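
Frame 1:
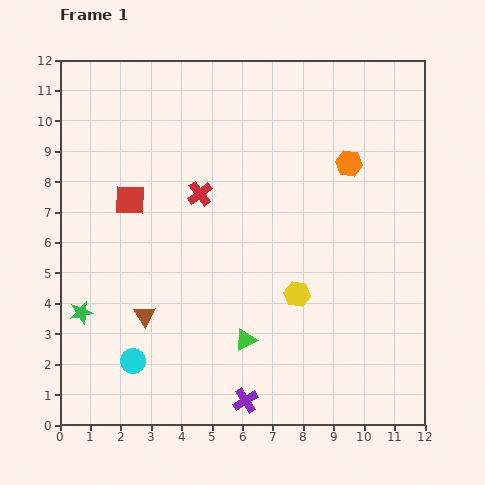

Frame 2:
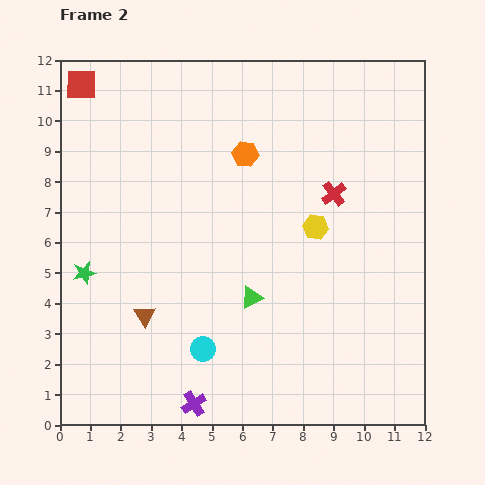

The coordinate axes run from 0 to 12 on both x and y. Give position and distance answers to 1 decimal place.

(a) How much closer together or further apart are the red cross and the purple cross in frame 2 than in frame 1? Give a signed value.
+1.3

Distance in frame 1: 7.0. Distance in frame 2: 8.3.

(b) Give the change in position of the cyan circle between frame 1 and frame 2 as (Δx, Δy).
(2.3, 0.4)

The cyan circle was at (2.4, 2.1) in frame 1 and (4.7, 2.5) in frame 2.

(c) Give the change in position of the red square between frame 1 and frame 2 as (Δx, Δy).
(-1.6, 3.8)

The red square was at (2.3, 7.4) in frame 1 and (0.7, 11.2) in frame 2.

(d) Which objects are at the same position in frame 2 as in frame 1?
the brown triangle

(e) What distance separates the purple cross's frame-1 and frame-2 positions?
1.7

The purple cross moved from (6.1, 0.8) to (4.4, 0.7), a distance of √(1.7² + 0.1²) ≈ 1.7.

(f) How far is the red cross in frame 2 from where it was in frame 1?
4.4

The red cross moved from (4.6, 7.6) to (9.0, 7.6), a distance of √(4.4² + 0.0²) ≈ 4.4.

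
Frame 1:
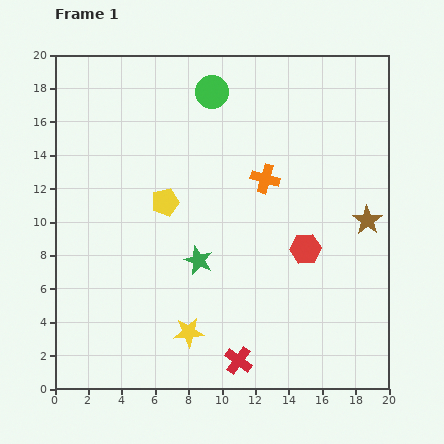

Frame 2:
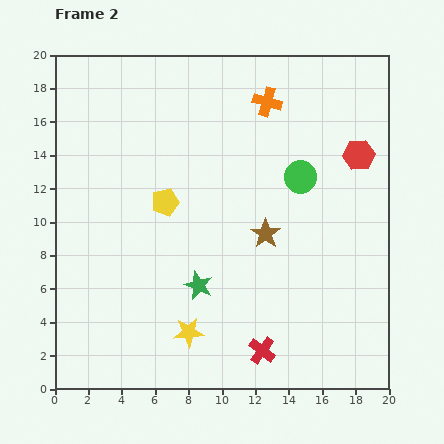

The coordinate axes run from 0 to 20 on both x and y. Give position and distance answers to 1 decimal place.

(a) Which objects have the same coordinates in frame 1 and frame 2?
the yellow pentagon, the yellow star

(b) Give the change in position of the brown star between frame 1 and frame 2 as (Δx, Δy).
(-6.1, -0.8)

The brown star was at (18.7, 10.1) in frame 1 and (12.6, 9.3) in frame 2.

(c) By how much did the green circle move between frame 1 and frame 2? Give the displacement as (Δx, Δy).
(5.3, -5.1)

The green circle was at (9.4, 17.8) in frame 1 and (14.7, 12.7) in frame 2.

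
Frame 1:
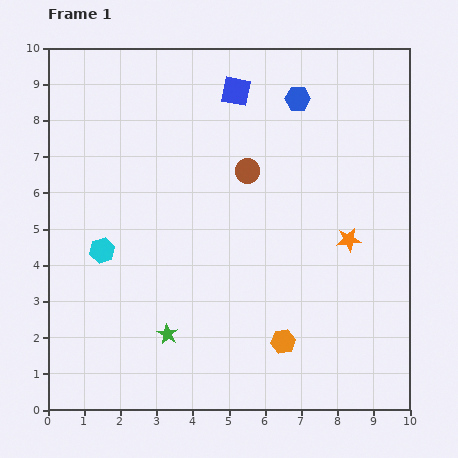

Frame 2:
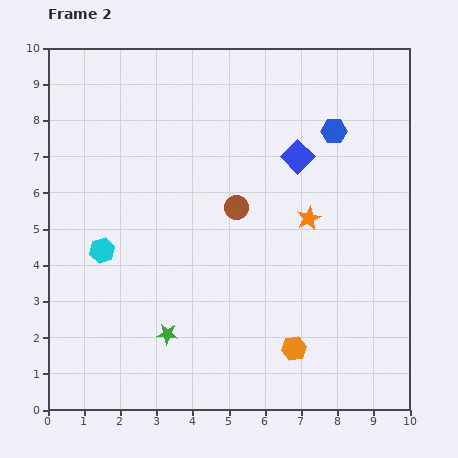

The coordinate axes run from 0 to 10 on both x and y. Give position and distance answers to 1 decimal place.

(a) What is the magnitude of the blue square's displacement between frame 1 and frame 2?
2.5

The blue square moved from (5.2, 8.8) to (6.9, 7.0), a distance of √(1.7² + 1.8²) ≈ 2.5.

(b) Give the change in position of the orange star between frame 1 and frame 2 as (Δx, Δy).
(-1.1, 0.6)

The orange star was at (8.3, 4.7) in frame 1 and (7.2, 5.3) in frame 2.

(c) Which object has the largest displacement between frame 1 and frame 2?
the blue square

(moved 2.5; next 1.3)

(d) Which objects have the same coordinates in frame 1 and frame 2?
the green star, the cyan hexagon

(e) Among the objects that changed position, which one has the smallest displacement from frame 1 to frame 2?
the orange hexagon

(moved 0.4)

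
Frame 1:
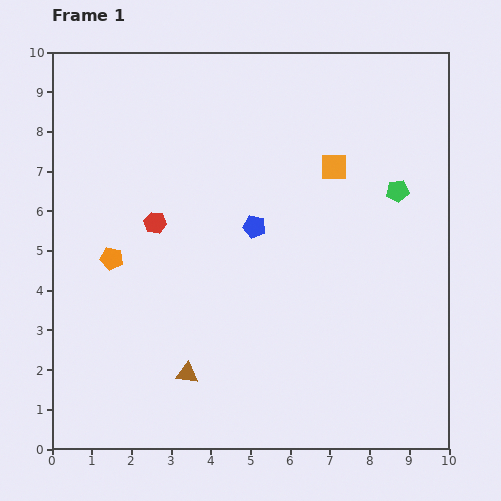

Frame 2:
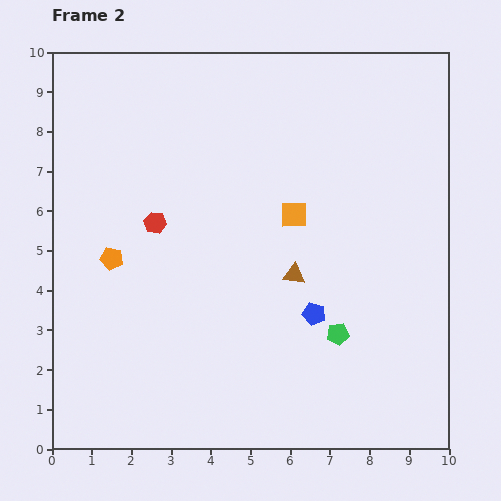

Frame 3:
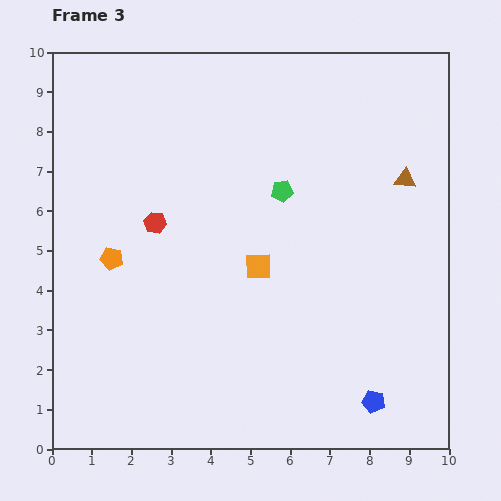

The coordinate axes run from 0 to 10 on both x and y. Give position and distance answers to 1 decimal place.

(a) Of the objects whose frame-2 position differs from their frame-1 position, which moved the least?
the orange square

(moved 1.6)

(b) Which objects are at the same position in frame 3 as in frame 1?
the red hexagon, the orange pentagon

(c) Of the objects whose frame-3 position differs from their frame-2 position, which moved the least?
the orange square

(moved 1.6)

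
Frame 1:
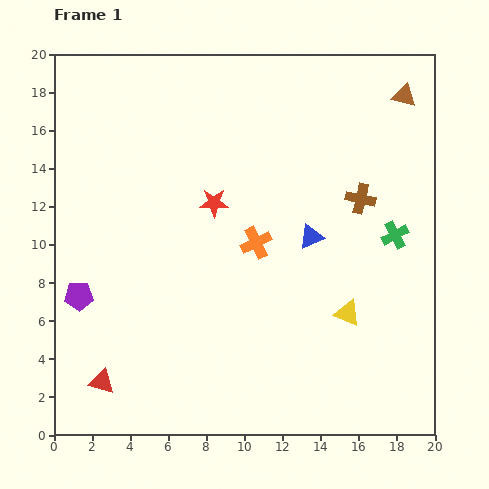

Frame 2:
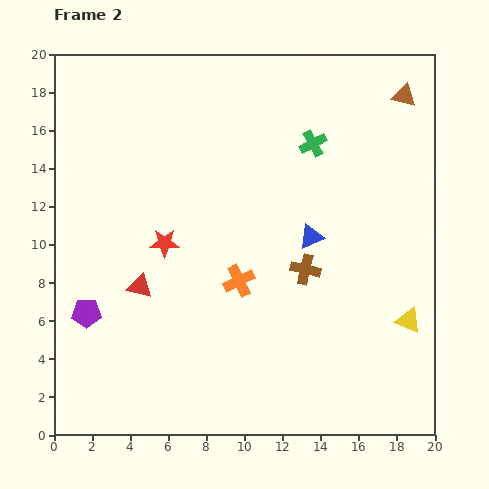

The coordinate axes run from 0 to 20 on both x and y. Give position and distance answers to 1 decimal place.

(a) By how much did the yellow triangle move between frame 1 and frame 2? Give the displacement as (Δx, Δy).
(3.2, -0.4)

The yellow triangle was at (15.4, 6.4) in frame 1 and (18.6, 6.0) in frame 2.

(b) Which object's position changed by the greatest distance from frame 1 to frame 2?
the green cross

(moved 6.4; next 5.4)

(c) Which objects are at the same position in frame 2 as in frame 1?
the blue triangle, the brown triangle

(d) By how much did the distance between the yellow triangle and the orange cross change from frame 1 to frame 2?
+3.0

Distance in frame 1: 6.1. Distance in frame 2: 9.1.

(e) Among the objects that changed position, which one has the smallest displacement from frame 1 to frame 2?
the purple pentagon

(moved 1.0)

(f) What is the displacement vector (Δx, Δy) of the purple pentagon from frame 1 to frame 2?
(0.4, -0.9)

The purple pentagon was at (1.3, 7.3) in frame 1 and (1.7, 6.4) in frame 2.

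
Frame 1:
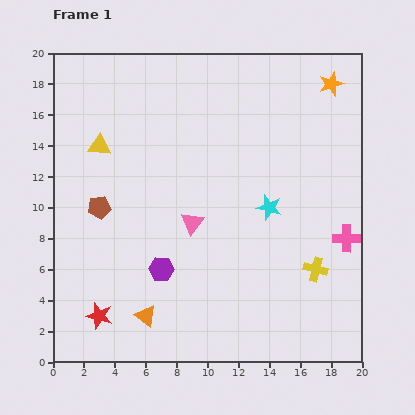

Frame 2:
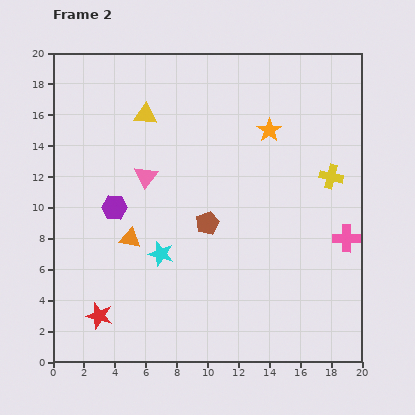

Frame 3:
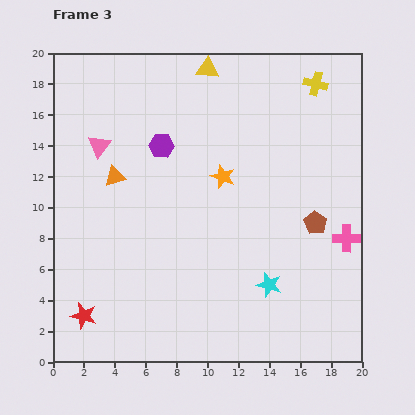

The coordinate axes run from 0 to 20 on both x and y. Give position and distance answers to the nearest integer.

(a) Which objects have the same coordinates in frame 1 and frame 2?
the pink cross, the red star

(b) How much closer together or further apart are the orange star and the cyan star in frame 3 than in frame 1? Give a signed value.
-1

Distance in frame 1: 9. Distance in frame 3: 8.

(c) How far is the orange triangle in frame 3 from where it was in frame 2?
4

The orange triangle moved from (5, 8) to (4, 12), a distance of √(1² + 4²) ≈ 4.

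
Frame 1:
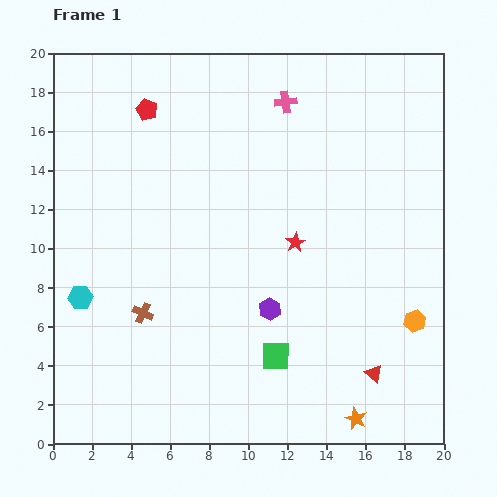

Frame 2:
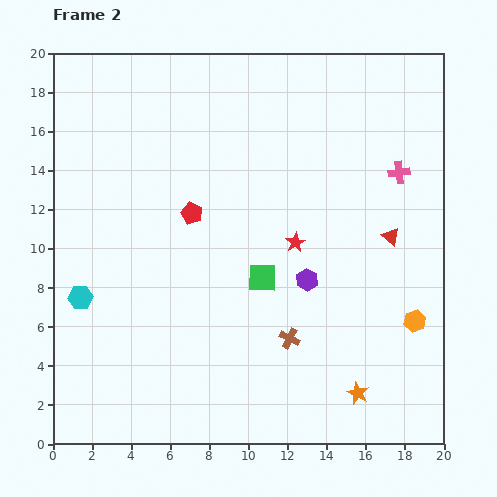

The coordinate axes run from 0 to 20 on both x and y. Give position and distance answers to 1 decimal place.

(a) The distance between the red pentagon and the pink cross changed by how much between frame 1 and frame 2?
+3.7

Distance in frame 1: 7.1. Distance in frame 2: 10.8.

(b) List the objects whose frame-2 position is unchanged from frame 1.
the orange hexagon, the cyan hexagon, the red star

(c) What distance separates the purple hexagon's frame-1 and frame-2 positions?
2.4

The purple hexagon moved from (11.1, 6.9) to (13.0, 8.4), a distance of √(1.9² + 1.5²) ≈ 2.4.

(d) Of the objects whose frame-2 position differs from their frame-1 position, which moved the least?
the orange star

(moved 1.3)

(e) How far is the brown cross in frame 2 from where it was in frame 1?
7.6

The brown cross moved from (4.6, 6.7) to (12.1, 5.4), a distance of √(7.5² + 1.3²) ≈ 7.6.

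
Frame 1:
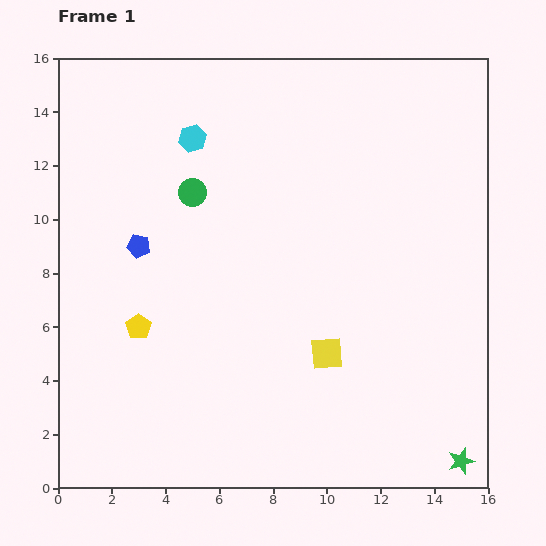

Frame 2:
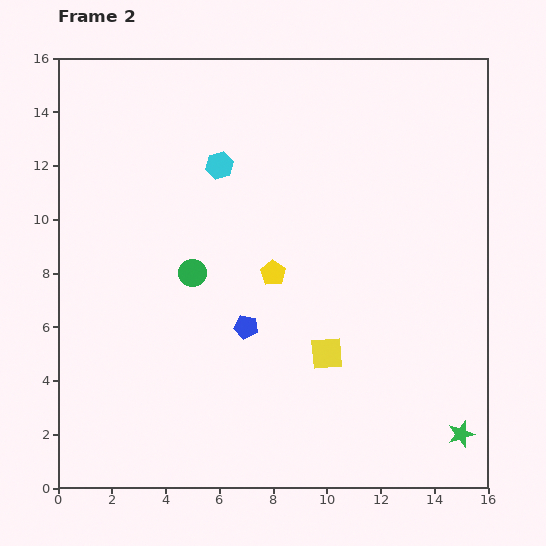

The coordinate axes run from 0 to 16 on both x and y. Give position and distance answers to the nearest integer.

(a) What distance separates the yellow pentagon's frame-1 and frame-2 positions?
5

The yellow pentagon moved from (3, 6) to (8, 8), a distance of √(5² + 2²) ≈ 5.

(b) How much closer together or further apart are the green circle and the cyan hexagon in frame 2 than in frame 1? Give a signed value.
+2

Distance in frame 1: 2. Distance in frame 2: 4.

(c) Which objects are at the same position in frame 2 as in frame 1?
the yellow square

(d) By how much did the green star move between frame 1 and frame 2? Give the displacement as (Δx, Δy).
(0, 1)

The green star was at (15, 1) in frame 1 and (15, 2) in frame 2.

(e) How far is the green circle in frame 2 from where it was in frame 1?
3

The green circle moved from (5, 11) to (5, 8), a distance of √(0² + 3²) ≈ 3.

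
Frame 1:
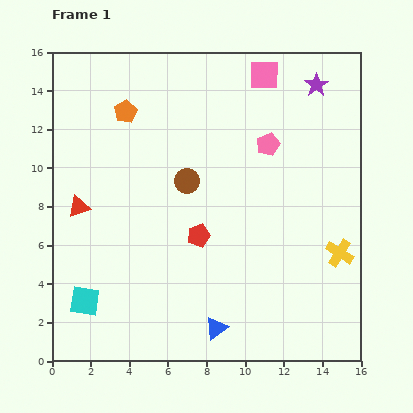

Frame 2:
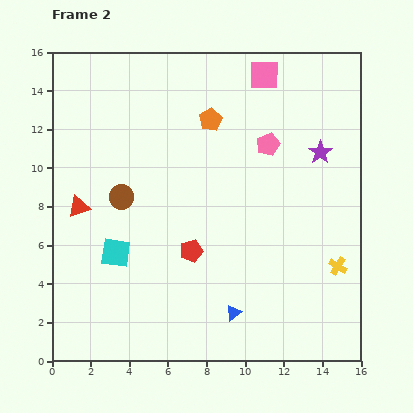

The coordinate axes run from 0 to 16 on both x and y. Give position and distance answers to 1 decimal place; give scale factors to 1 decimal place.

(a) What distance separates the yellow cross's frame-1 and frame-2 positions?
0.7

The yellow cross moved from (14.9, 5.6) to (14.8, 4.9), a distance of √(0.1² + 0.7²) ≈ 0.7.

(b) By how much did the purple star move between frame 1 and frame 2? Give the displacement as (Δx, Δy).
(0.2, -3.5)

The purple star was at (13.7, 14.3) in frame 1 and (13.9, 10.8) in frame 2.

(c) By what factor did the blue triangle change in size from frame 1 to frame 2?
0.7×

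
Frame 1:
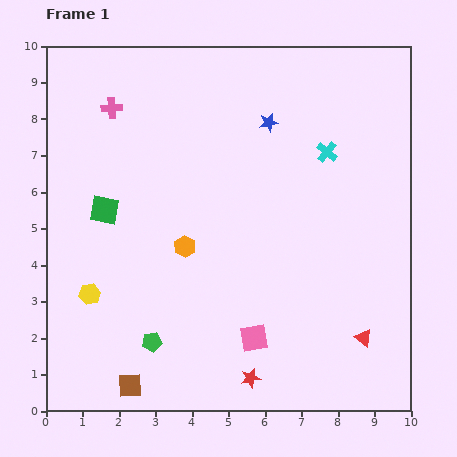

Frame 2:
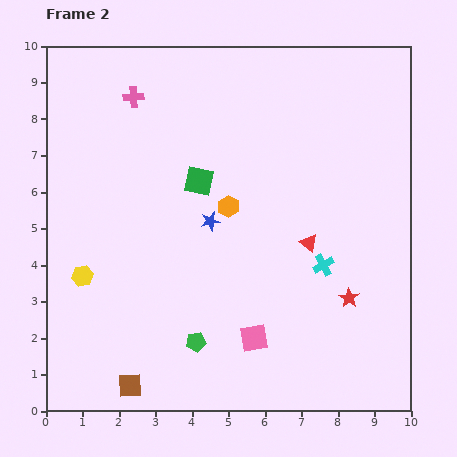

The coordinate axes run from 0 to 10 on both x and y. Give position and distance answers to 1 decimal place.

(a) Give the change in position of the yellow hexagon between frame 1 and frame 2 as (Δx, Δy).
(-0.2, 0.5)

The yellow hexagon was at (1.2, 3.2) in frame 1 and (1.0, 3.7) in frame 2.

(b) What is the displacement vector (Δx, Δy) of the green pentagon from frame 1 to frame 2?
(1.2, 0.0)

The green pentagon was at (2.9, 1.9) in frame 1 and (4.1, 1.9) in frame 2.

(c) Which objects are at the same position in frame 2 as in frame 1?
the pink square, the brown square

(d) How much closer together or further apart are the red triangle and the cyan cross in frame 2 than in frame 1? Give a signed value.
-4.5

Distance in frame 1: 5.2. Distance in frame 2: 0.7.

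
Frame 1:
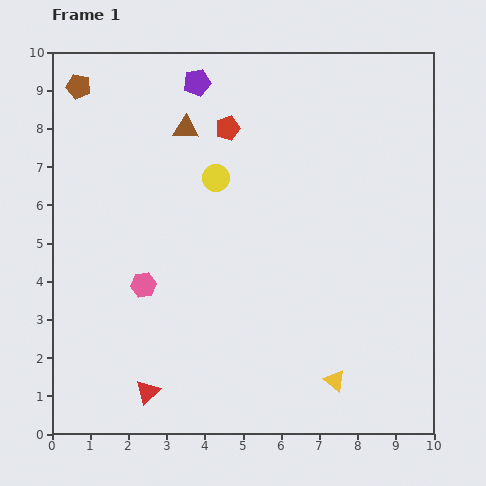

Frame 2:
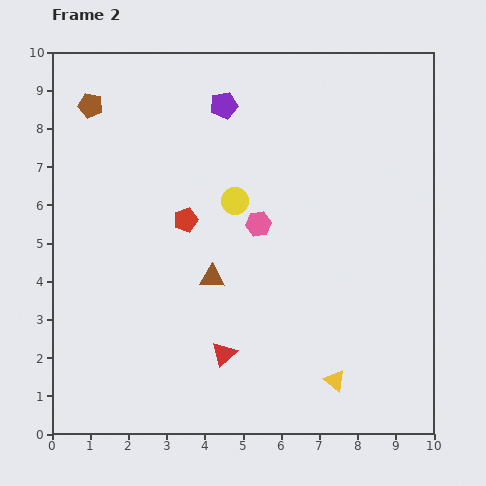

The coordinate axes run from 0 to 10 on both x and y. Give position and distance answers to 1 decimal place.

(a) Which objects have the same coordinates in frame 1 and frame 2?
the yellow triangle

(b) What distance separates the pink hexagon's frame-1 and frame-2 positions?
3.4

The pink hexagon moved from (2.4, 3.9) to (5.4, 5.5), a distance of √(3.0² + 1.6²) ≈ 3.4.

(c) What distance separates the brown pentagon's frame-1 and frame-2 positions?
0.6

The brown pentagon moved from (0.7, 9.1) to (1.0, 8.6), a distance of √(0.3² + 0.5²) ≈ 0.6.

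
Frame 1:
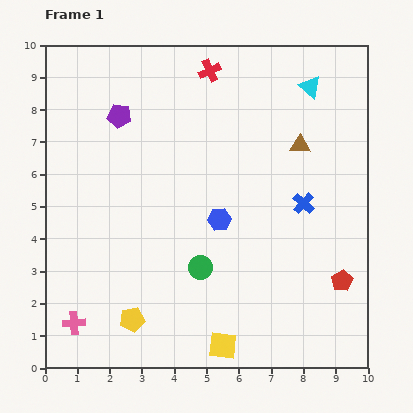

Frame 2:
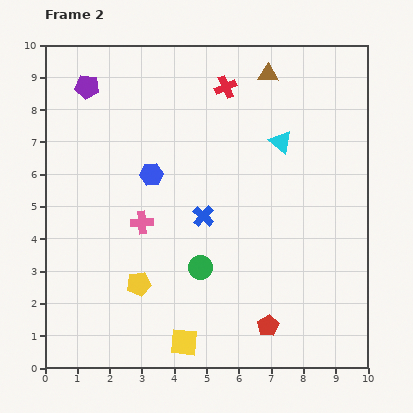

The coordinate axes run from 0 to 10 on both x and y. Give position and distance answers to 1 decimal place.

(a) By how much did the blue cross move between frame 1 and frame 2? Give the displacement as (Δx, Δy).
(-3.1, -0.4)

The blue cross was at (8.0, 5.1) in frame 1 and (4.9, 4.7) in frame 2.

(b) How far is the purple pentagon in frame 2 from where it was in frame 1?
1.3

The purple pentagon moved from (2.3, 7.8) to (1.3, 8.7), a distance of √(1.0² + 0.9²) ≈ 1.3.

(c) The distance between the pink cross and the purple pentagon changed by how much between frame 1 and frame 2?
-2.1

Distance in frame 1: 6.6. Distance in frame 2: 4.5.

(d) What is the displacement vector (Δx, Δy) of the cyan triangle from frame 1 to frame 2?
(-0.9, -1.7)

The cyan triangle was at (8.2, 8.7) in frame 1 and (7.3, 7.0) in frame 2.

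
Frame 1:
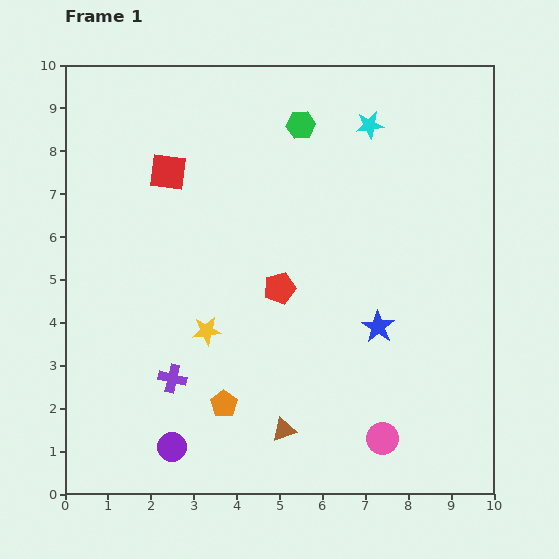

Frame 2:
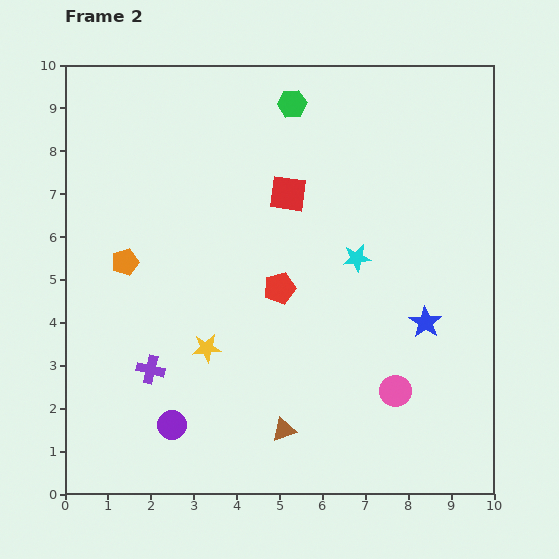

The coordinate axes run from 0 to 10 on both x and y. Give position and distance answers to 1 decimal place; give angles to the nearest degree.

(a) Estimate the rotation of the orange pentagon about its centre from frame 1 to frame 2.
20° clockwise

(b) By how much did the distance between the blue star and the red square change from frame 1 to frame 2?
-1.7

Distance in frame 1: 6.1. Distance in frame 2: 4.4.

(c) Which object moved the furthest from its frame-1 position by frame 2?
the orange pentagon

(moved 4.0; next 3.1)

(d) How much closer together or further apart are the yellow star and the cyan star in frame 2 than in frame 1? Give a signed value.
-2.0

Distance in frame 1: 6.1. Distance in frame 2: 4.1.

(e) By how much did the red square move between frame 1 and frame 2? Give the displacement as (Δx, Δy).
(2.8, -0.5)

The red square was at (2.4, 7.5) in frame 1 and (5.2, 7.0) in frame 2.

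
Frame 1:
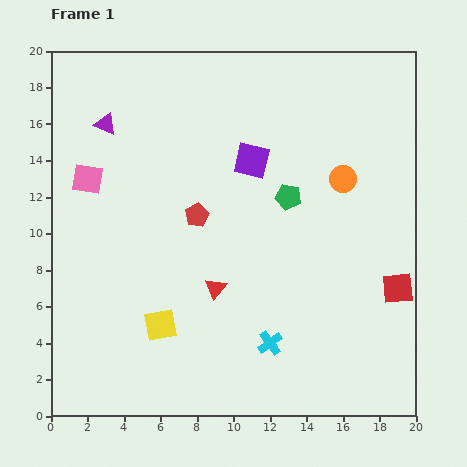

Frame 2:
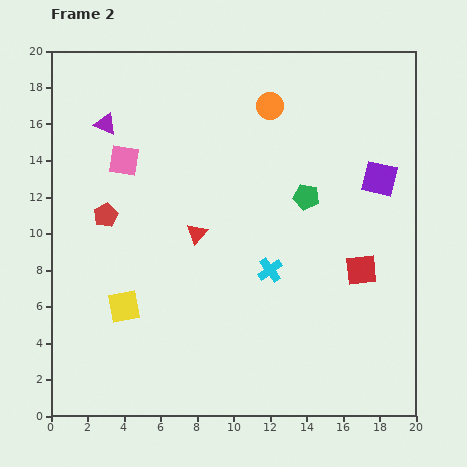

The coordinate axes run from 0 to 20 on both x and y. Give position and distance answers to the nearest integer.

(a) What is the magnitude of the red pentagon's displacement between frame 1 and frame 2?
5

The red pentagon moved from (8, 11) to (3, 11), a distance of √(5² + 0²) ≈ 5.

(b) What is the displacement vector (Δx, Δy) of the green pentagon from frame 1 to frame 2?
(1, 0)

The green pentagon was at (13, 12) in frame 1 and (14, 12) in frame 2.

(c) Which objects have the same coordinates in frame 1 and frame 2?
the purple triangle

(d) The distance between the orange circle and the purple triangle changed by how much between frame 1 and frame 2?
-4

Distance in frame 1: 13. Distance in frame 2: 9.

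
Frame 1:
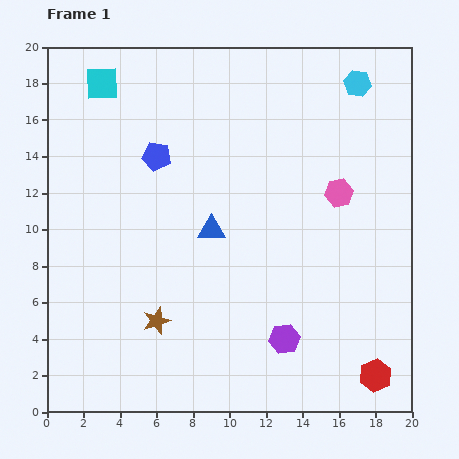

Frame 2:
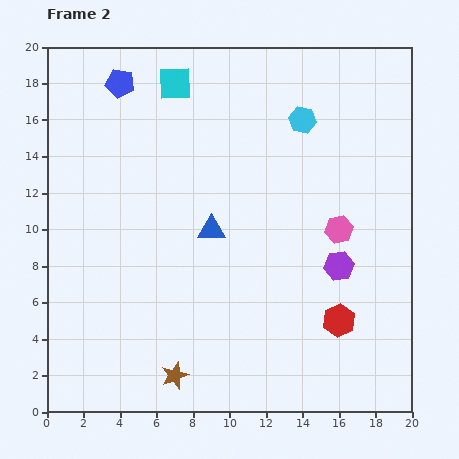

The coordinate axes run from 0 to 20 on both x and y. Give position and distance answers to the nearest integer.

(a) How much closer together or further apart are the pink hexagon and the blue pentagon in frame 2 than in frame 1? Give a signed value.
+4

Distance in frame 1: 10. Distance in frame 2: 14.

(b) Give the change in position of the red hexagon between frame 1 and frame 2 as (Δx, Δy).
(-2, 3)

The red hexagon was at (18, 2) in frame 1 and (16, 5) in frame 2.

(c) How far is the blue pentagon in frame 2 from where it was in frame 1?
4

The blue pentagon moved from (6, 14) to (4, 18), a distance of √(2² + 4²) ≈ 4.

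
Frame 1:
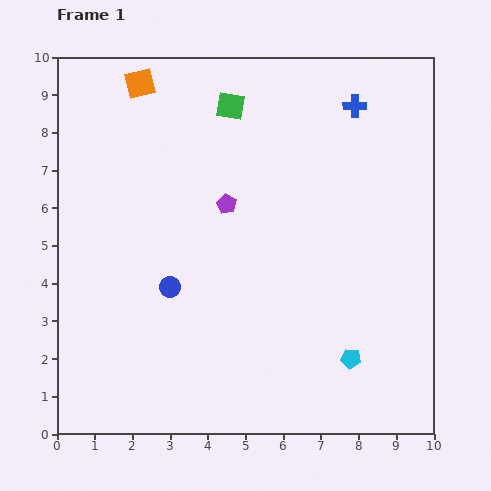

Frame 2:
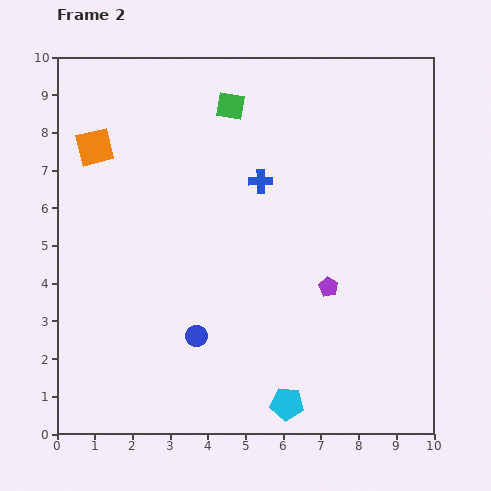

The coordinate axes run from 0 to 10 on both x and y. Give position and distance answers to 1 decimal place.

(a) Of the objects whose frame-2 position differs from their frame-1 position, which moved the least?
the blue circle

(moved 1.5)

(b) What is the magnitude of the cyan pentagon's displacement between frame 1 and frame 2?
2.1

The cyan pentagon moved from (7.8, 2.0) to (6.1, 0.8), a distance of √(1.7² + 1.2²) ≈ 2.1.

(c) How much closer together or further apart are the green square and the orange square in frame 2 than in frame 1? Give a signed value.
+1.3

Distance in frame 1: 2.5. Distance in frame 2: 3.8.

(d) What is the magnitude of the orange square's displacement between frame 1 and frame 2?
2.1

The orange square moved from (2.2, 9.3) to (1.0, 7.6), a distance of √(1.2² + 1.7²) ≈ 2.1.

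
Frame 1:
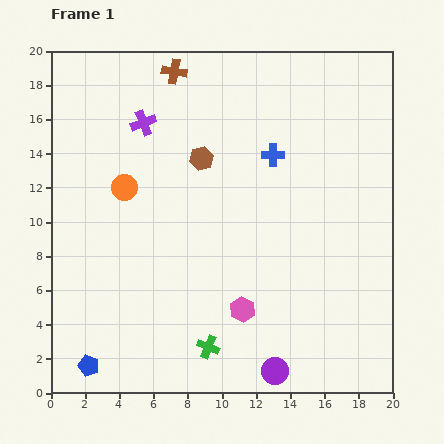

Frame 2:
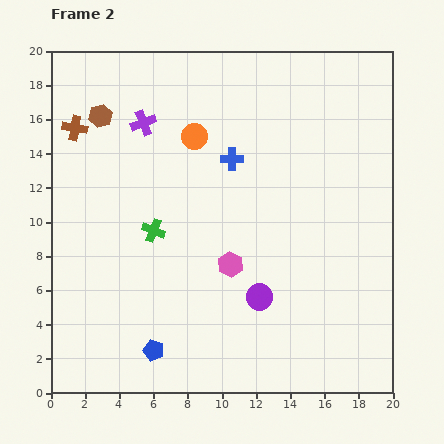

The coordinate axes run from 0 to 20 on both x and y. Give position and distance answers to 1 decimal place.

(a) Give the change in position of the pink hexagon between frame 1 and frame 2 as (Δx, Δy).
(-0.7, 2.6)

The pink hexagon was at (11.2, 4.9) in frame 1 and (10.5, 7.5) in frame 2.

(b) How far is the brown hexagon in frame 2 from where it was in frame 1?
6.4

The brown hexagon moved from (8.8, 13.7) to (2.9, 16.2), a distance of √(5.9² + 2.5²) ≈ 6.4.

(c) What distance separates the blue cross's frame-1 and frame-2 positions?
2.4

The blue cross moved from (13.0, 13.9) to (10.6, 13.7), a distance of √(2.4² + 0.2²) ≈ 2.4.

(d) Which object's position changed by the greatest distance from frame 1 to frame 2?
the green cross

(moved 7.5; next 6.7)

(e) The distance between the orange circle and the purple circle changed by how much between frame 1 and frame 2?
-3.8

Distance in frame 1: 13.9. Distance in frame 2: 10.1.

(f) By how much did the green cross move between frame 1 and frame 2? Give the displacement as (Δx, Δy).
(-3.2, 6.8)

The green cross was at (9.2, 2.7) in frame 1 and (6.0, 9.5) in frame 2.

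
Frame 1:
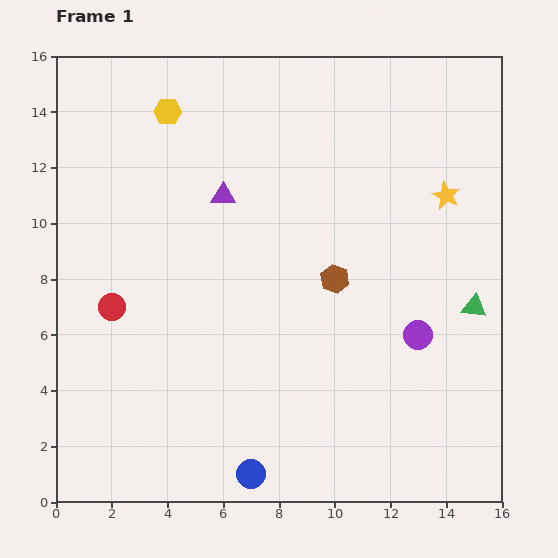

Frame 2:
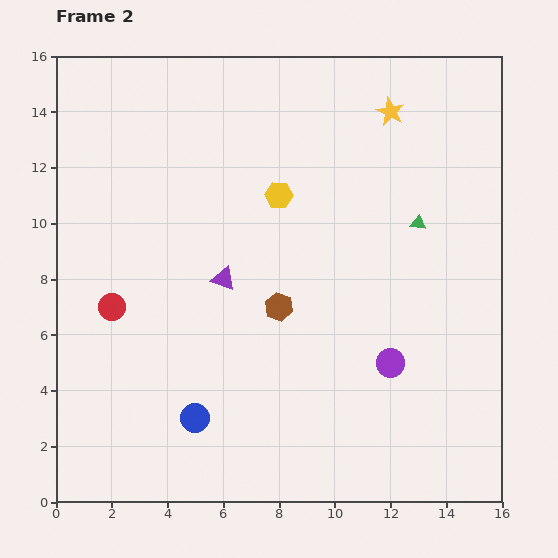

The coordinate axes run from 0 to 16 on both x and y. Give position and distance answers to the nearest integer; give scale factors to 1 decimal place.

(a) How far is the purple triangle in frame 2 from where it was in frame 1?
3

The purple triangle moved from (6, 11) to (6, 8), a distance of √(0² + 3²) ≈ 3.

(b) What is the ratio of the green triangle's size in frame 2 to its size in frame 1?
0.6×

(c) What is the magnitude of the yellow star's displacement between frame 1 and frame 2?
4

The yellow star moved from (14, 11) to (12, 14), a distance of √(2² + 3²) ≈ 4.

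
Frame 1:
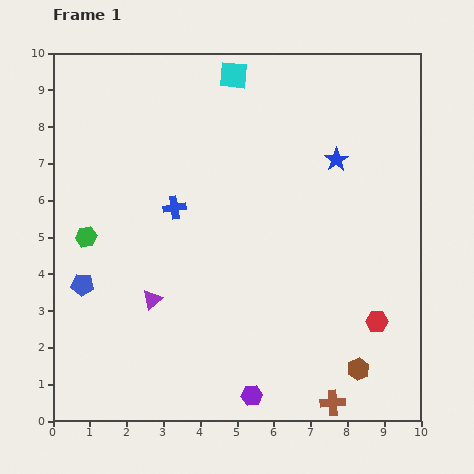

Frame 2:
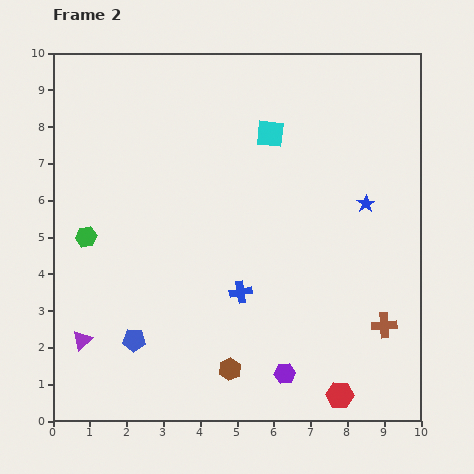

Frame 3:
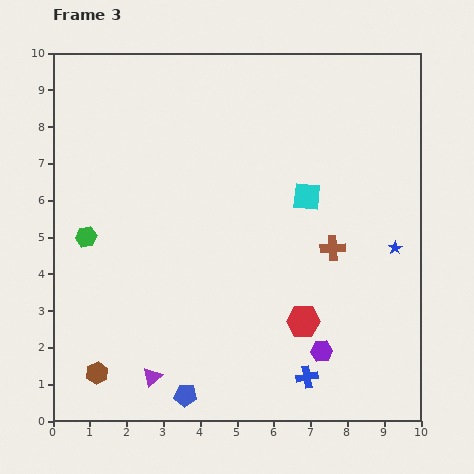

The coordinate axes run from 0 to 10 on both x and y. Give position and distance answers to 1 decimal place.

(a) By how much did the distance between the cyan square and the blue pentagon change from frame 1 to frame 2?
-0.3

Distance in frame 1: 7.0. Distance in frame 2: 6.7.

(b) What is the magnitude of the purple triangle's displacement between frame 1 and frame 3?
2.1

The purple triangle moved from (2.7, 3.3) to (2.7, 1.2), a distance of √(0.0² + 2.1²) ≈ 2.1.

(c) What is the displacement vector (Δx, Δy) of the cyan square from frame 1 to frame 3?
(2.0, -3.3)

The cyan square was at (4.9, 9.4) in frame 1 and (6.9, 6.1) in frame 3.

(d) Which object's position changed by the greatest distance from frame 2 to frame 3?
the brown hexagon

(moved 3.6; next 2.9)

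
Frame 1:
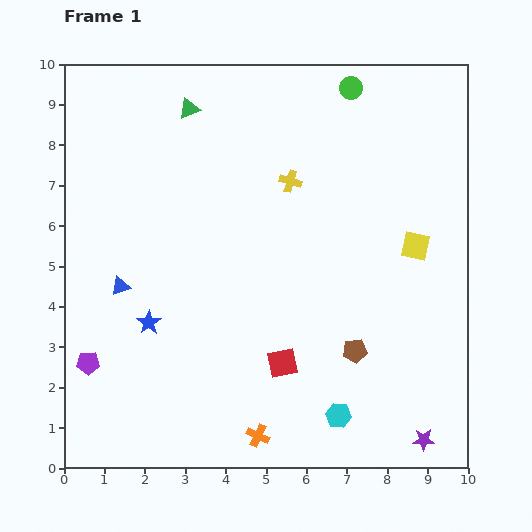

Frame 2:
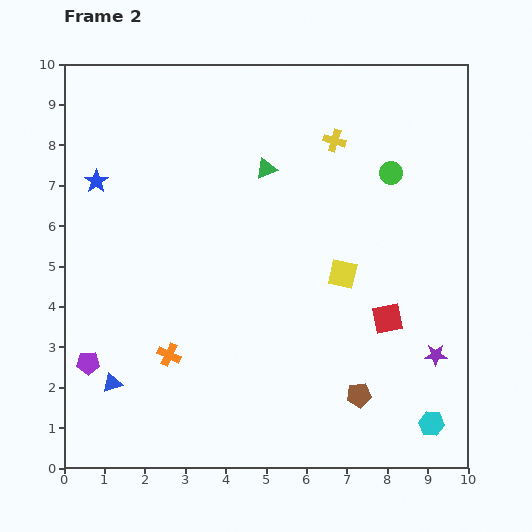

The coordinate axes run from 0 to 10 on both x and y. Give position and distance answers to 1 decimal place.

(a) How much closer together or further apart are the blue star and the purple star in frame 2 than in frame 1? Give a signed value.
+2.0

Distance in frame 1: 7.4. Distance in frame 2: 9.4.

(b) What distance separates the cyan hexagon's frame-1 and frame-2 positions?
2.3

The cyan hexagon moved from (6.8, 1.3) to (9.1, 1.1), a distance of √(2.3² + 0.2²) ≈ 2.3.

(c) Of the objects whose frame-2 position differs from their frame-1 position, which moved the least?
the brown pentagon

(moved 1.1)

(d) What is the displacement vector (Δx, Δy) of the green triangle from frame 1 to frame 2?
(1.9, -1.5)

The green triangle was at (3.1, 8.9) in frame 1 and (5.0, 7.4) in frame 2.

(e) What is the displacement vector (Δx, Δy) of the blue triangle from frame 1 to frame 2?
(-0.2, -2.4)

The blue triangle was at (1.4, 4.5) in frame 1 and (1.2, 2.1) in frame 2.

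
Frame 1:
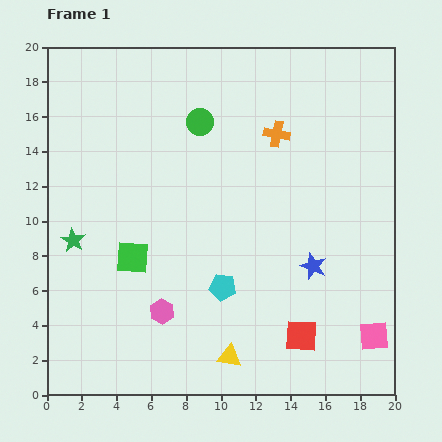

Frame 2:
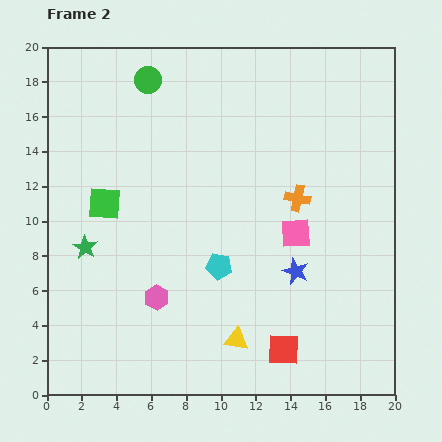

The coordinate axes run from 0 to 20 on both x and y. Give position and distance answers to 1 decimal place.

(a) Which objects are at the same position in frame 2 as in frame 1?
none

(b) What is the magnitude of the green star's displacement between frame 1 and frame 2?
0.8

The green star moved from (1.5, 8.9) to (2.2, 8.5), a distance of √(0.7² + 0.4²) ≈ 0.8.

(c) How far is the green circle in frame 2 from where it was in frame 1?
3.8

The green circle moved from (8.8, 15.7) to (5.8, 18.1), a distance of √(3.0² + 2.4²) ≈ 3.8.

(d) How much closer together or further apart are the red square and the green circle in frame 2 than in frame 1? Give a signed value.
+3.8

Distance in frame 1: 13.6. Distance in frame 2: 17.4.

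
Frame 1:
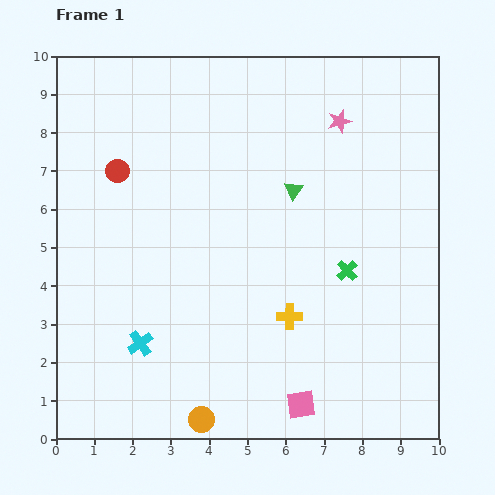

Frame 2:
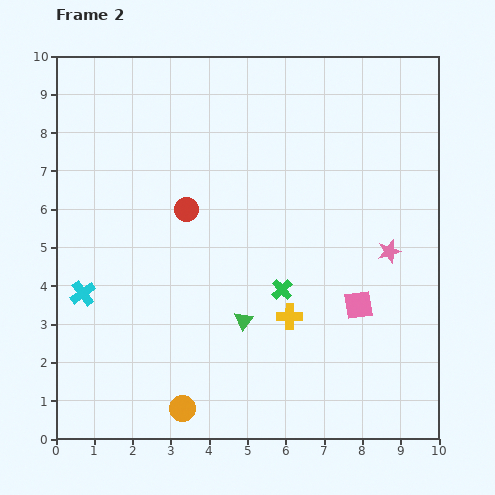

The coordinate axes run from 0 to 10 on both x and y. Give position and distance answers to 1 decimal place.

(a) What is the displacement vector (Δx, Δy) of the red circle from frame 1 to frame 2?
(1.8, -1.0)

The red circle was at (1.6, 7.0) in frame 1 and (3.4, 6.0) in frame 2.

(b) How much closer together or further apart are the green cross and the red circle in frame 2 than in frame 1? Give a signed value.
-3.2

Distance in frame 1: 6.5. Distance in frame 2: 3.3.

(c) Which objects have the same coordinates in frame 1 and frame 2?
the yellow cross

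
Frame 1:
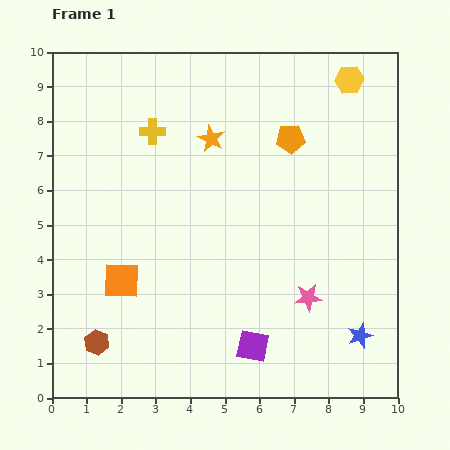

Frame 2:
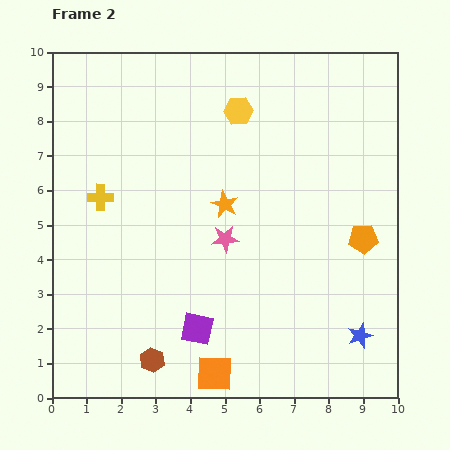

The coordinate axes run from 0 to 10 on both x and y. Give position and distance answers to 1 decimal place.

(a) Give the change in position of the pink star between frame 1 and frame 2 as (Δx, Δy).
(-2.4, 1.7)

The pink star was at (7.4, 2.9) in frame 1 and (5.0, 4.6) in frame 2.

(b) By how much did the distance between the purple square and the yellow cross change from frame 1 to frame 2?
-2.1

Distance in frame 1: 6.8. Distance in frame 2: 4.7.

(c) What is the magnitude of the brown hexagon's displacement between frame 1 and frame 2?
1.7

The brown hexagon moved from (1.3, 1.6) to (2.9, 1.1), a distance of √(1.6² + 0.5²) ≈ 1.7.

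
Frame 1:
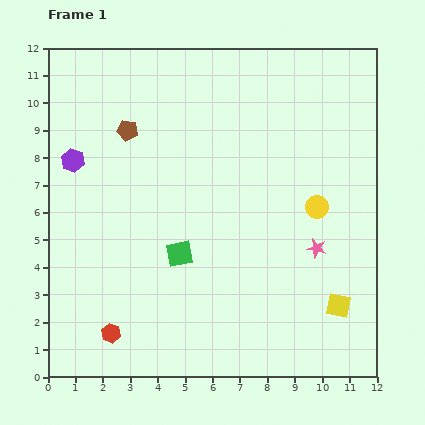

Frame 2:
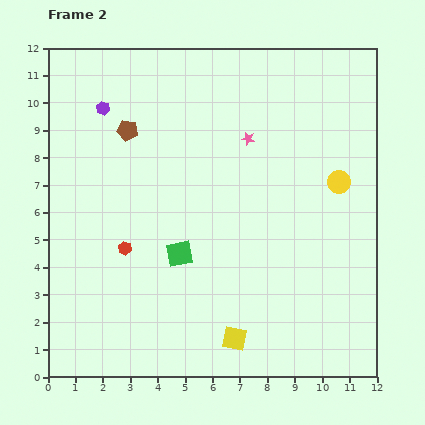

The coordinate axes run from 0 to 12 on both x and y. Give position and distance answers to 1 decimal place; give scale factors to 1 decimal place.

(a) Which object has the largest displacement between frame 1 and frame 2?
the pink star

(moved 4.7; next 4.0)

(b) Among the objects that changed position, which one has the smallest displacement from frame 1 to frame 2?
the yellow circle

(moved 1.2)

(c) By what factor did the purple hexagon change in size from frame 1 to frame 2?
0.6×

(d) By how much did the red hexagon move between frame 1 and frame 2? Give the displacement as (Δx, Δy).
(0.5, 3.1)

The red hexagon was at (2.3, 1.6) in frame 1 and (2.8, 4.7) in frame 2.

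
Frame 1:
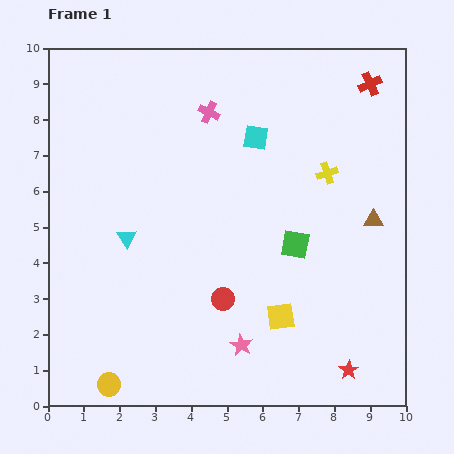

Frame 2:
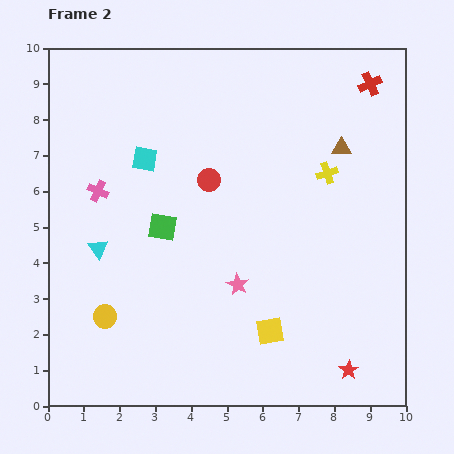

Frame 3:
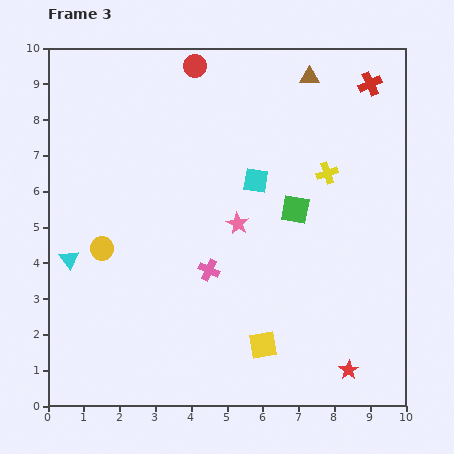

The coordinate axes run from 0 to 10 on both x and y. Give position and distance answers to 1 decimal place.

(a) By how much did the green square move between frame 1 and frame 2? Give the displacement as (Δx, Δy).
(-3.7, 0.5)

The green square was at (6.9, 4.5) in frame 1 and (3.2, 5.0) in frame 2.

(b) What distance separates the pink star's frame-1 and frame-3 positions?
3.4

The pink star moved from (5.4, 1.7) to (5.3, 5.1), a distance of √(0.1² + 3.4²) ≈ 3.4.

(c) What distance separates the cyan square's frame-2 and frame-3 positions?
3.2

The cyan square moved from (2.7, 6.9) to (5.8, 6.3), a distance of √(3.1² + 0.6²) ≈ 3.2.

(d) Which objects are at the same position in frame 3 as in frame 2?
the yellow cross, the red cross, the red star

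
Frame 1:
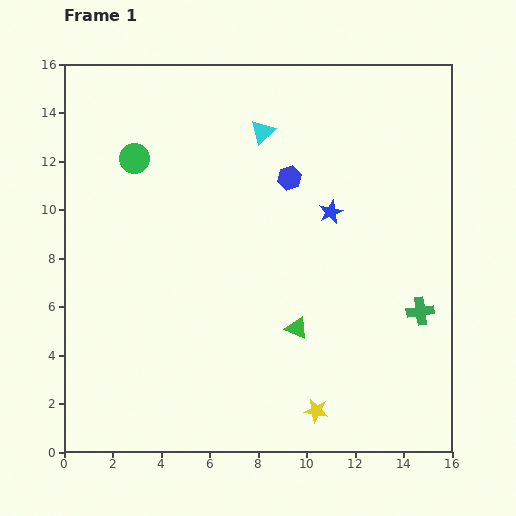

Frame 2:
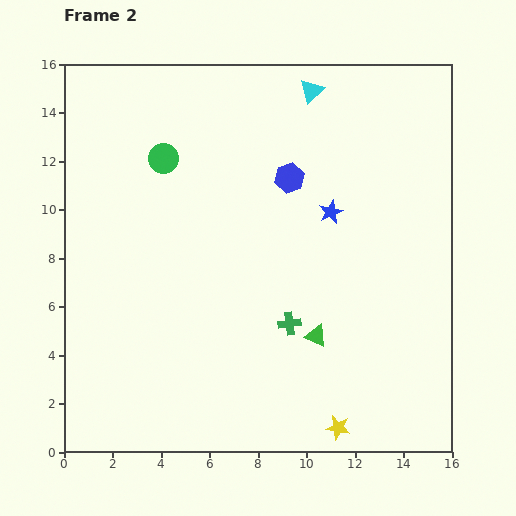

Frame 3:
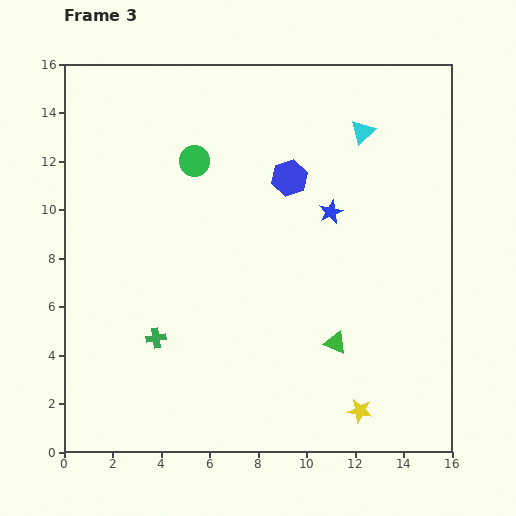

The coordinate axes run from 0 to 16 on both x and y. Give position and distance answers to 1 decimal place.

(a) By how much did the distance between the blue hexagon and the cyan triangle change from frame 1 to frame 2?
+1.5

Distance in frame 1: 2.2. Distance in frame 2: 3.7.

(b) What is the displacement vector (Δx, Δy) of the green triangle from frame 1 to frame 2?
(0.8, -0.3)

The green triangle was at (9.6, 5.1) in frame 1 and (10.4, 4.8) in frame 2.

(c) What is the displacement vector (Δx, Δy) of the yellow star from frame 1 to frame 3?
(1.8, 0.0)

The yellow star was at (10.4, 1.7) in frame 1 and (12.2, 1.7) in frame 3.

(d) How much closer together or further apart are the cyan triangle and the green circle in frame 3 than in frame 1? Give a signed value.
+1.6

Distance in frame 1: 5.4. Distance in frame 3: 7.0.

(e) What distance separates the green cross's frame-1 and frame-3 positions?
11.0

The green cross moved from (14.7, 5.8) to (3.8, 4.7), a distance of √(10.9² + 1.1²) ≈ 11.0.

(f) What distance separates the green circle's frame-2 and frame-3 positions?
1.3

The green circle moved from (4.1, 12.1) to (5.4, 12.0), a distance of √(1.3² + 0.1²) ≈ 1.3.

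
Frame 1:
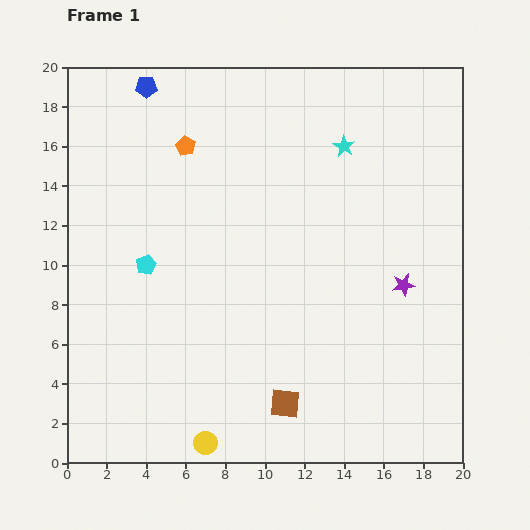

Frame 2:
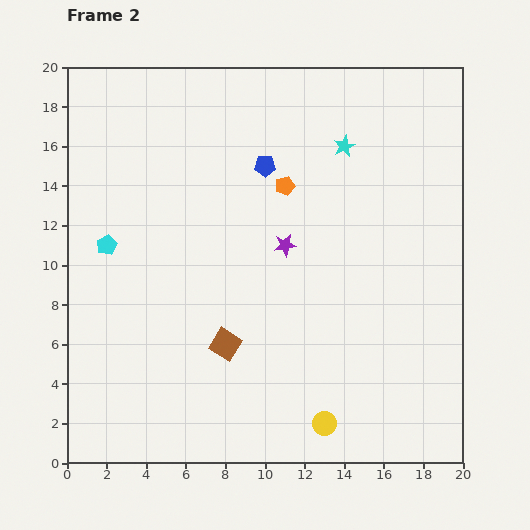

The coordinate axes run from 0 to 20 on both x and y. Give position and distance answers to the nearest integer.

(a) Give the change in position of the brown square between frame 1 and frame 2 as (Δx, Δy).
(-3, 3)

The brown square was at (11, 3) in frame 1 and (8, 6) in frame 2.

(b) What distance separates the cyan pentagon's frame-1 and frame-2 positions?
2

The cyan pentagon moved from (4, 10) to (2, 11), a distance of √(2² + 1²) ≈ 2.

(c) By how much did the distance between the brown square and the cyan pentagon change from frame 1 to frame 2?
-2

Distance in frame 1: 10. Distance in frame 2: 8.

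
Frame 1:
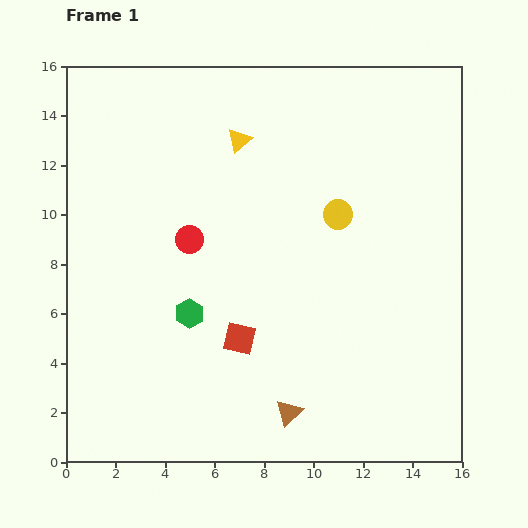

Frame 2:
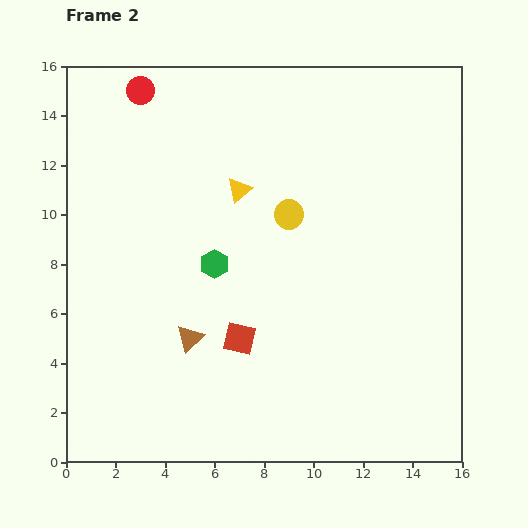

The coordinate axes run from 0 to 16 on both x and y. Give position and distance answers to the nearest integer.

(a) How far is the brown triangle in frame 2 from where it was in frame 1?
5

The brown triangle moved from (9, 2) to (5, 5), a distance of √(4² + 3²) ≈ 5.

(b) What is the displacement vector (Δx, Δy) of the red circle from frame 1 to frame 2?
(-2, 6)

The red circle was at (5, 9) in frame 1 and (3, 15) in frame 2.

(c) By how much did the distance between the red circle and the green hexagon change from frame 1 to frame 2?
+5

Distance in frame 1: 3. Distance in frame 2: 8.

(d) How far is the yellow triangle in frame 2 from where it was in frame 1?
2

The yellow triangle moved from (7, 13) to (7, 11), a distance of √(0² + 2²) ≈ 2.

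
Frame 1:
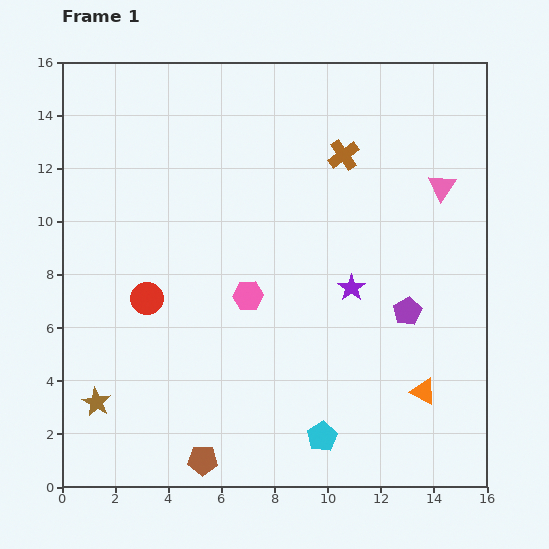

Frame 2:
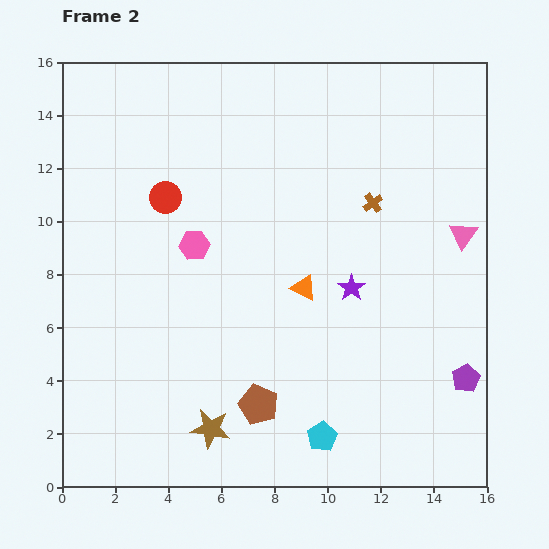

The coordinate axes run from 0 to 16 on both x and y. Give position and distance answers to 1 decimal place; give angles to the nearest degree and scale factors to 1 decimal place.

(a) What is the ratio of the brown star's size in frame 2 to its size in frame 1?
1.4×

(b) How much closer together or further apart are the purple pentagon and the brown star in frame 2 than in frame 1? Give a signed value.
-2.4

Distance in frame 1: 12.2. Distance in frame 2: 9.8.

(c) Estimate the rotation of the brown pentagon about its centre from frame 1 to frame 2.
20° clockwise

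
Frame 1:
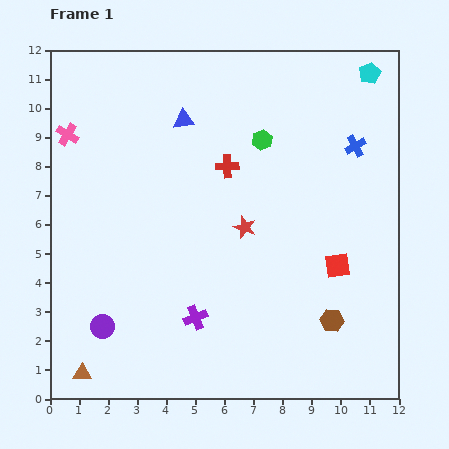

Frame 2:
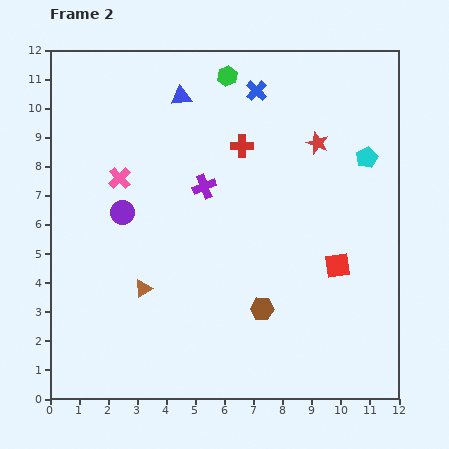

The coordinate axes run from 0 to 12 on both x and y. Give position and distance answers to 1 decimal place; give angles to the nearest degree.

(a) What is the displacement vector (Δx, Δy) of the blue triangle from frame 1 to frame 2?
(-0.1, 0.8)

The blue triangle was at (4.6, 9.6) in frame 1 and (4.5, 10.4) in frame 2.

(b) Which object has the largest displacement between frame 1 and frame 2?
the purple cross

(moved 4.5; next 4.0)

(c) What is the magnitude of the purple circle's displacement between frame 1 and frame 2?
4.0

The purple circle moved from (1.8, 2.5) to (2.5, 6.4), a distance of √(0.7² + 3.9²) ≈ 4.0.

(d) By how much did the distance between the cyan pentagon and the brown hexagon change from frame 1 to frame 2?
-2.3

Distance in frame 1: 8.6. Distance in frame 2: 6.3.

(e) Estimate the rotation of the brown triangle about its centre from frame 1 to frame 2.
33° counter-clockwise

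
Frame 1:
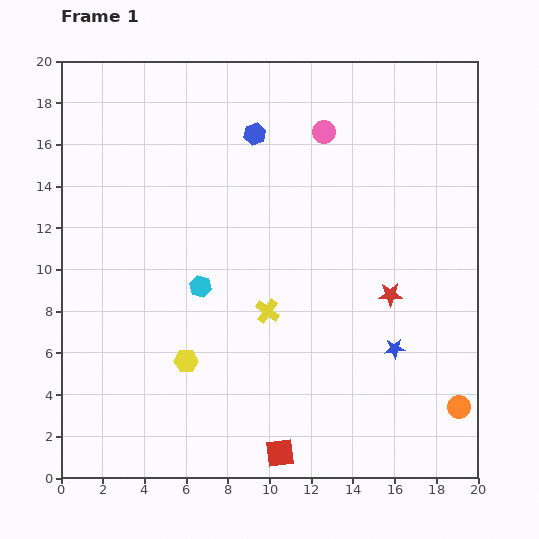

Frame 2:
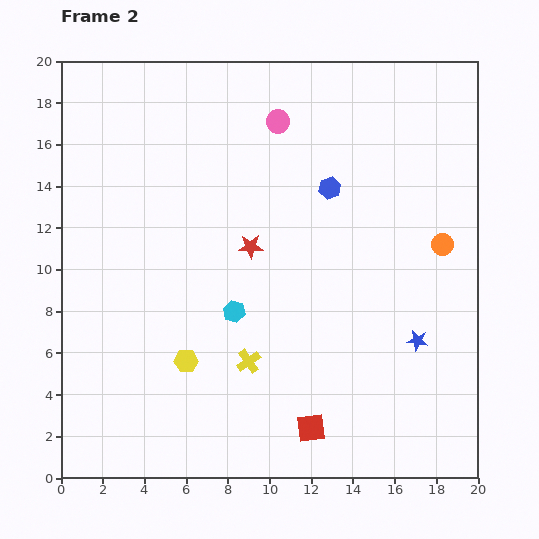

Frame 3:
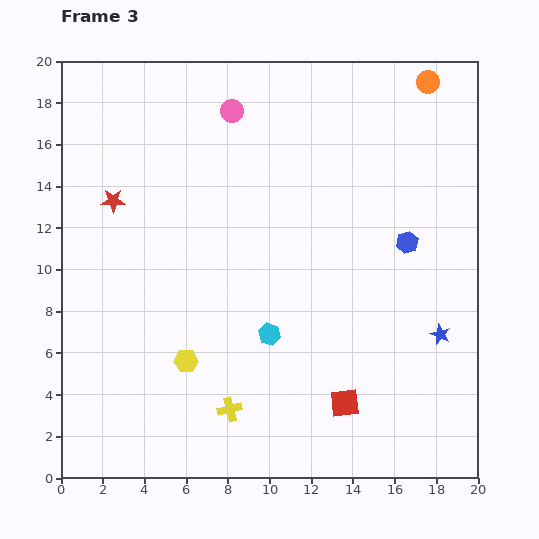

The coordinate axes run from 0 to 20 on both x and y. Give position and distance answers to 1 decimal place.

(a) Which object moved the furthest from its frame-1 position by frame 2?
the orange circle

(moved 7.8; next 7.1)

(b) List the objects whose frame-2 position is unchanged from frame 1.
the yellow hexagon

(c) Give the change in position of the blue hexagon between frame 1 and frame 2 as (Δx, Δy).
(3.6, -2.6)

The blue hexagon was at (9.3, 16.5) in frame 1 and (12.9, 13.9) in frame 2.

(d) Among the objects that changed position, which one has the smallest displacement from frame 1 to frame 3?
the blue star

(moved 2.3)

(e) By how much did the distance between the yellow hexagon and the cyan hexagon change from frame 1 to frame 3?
+0.5

Distance in frame 1: 3.7. Distance in frame 3: 4.2.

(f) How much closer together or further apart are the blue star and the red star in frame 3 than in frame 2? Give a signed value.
+7.8

Distance in frame 2: 9.2. Distance in frame 3: 17.0.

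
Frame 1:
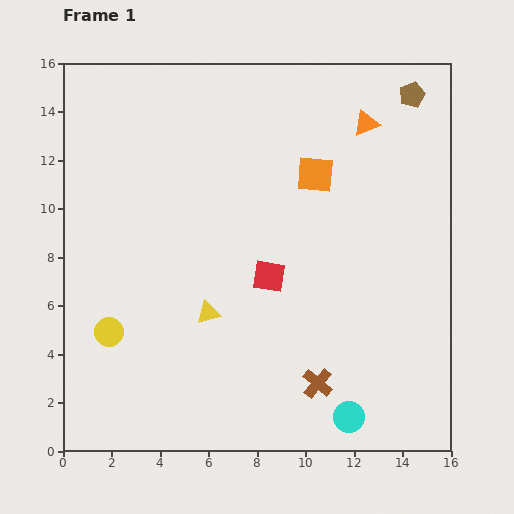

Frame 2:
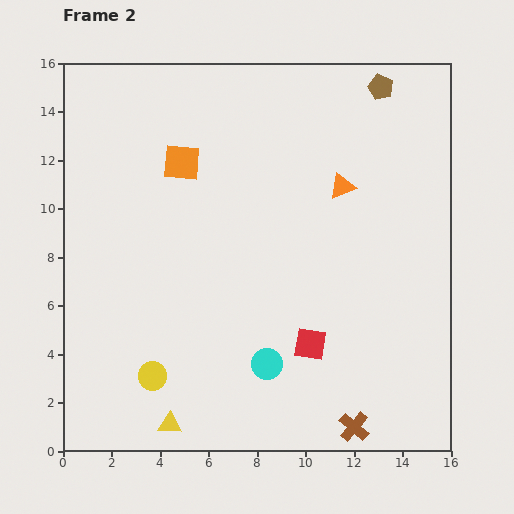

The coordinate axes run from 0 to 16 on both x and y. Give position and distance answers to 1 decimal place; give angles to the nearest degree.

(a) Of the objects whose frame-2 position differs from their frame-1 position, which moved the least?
the brown pentagon

(moved 1.3)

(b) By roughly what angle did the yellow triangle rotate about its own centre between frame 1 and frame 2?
19° clockwise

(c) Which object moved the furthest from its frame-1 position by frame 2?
the orange square

(moved 5.5; next 4.9)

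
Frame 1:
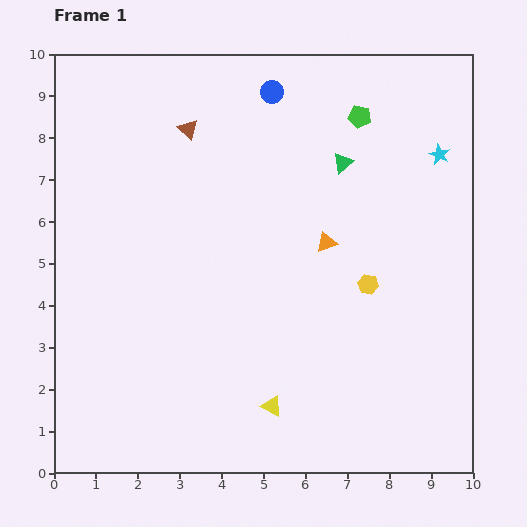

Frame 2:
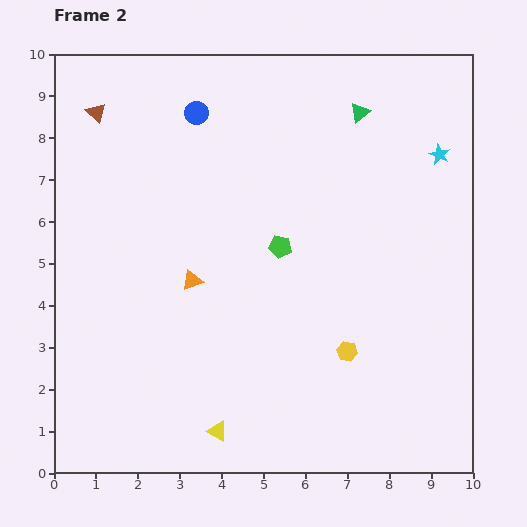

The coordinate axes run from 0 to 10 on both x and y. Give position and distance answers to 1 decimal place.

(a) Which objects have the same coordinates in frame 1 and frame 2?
the cyan star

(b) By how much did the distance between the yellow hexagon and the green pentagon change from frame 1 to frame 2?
-1.0

Distance in frame 1: 4.0. Distance in frame 2: 3.0.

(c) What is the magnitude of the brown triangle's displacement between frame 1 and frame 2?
2.2

The brown triangle moved from (3.2, 8.2) to (1.0, 8.6), a distance of √(2.2² + 0.4²) ≈ 2.2.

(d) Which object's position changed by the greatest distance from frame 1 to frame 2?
the green pentagon

(moved 3.6; next 3.3)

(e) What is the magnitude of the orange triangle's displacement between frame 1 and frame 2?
3.3

The orange triangle moved from (6.5, 5.5) to (3.3, 4.6), a distance of √(3.2² + 0.9²) ≈ 3.3.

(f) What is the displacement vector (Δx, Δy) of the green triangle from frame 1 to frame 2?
(0.4, 1.2)

The green triangle was at (6.9, 7.4) in frame 1 and (7.3, 8.6) in frame 2.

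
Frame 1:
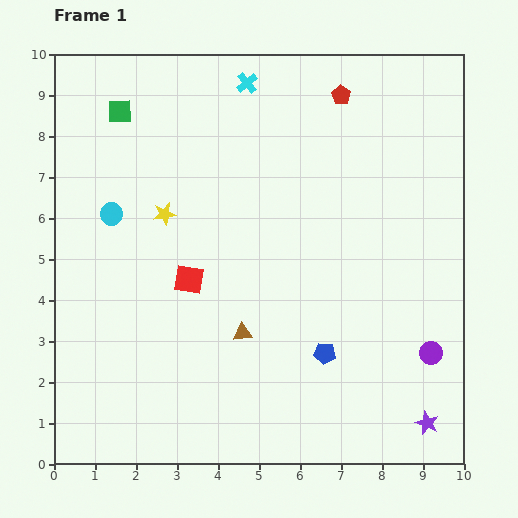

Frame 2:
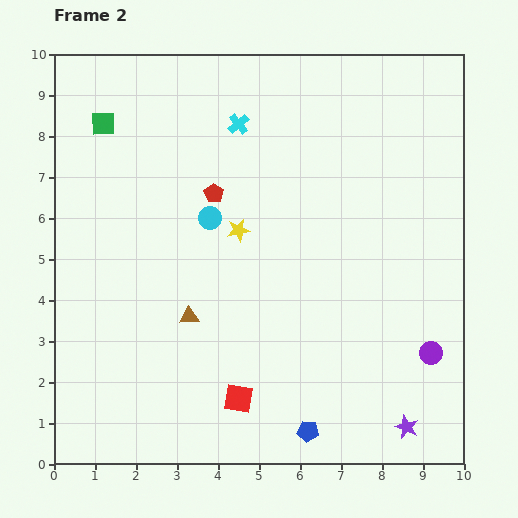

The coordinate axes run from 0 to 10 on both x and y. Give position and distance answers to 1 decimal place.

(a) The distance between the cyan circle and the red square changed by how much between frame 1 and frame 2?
+2.0

Distance in frame 1: 2.5. Distance in frame 2: 4.5.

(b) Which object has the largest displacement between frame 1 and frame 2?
the red pentagon

(moved 3.9; next 3.1)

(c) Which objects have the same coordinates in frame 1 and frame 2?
the purple circle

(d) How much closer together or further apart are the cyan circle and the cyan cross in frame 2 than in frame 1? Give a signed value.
-2.2

Distance in frame 1: 4.6. Distance in frame 2: 2.4.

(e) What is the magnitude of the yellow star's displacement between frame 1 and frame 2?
1.8

The yellow star moved from (2.7, 6.1) to (4.5, 5.7), a distance of √(1.8² + 0.4²) ≈ 1.8.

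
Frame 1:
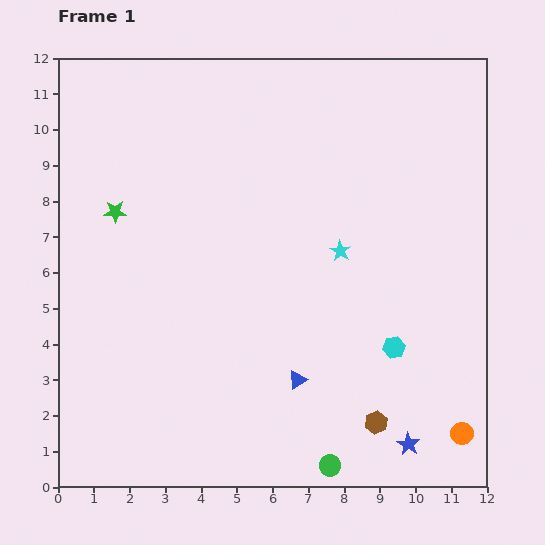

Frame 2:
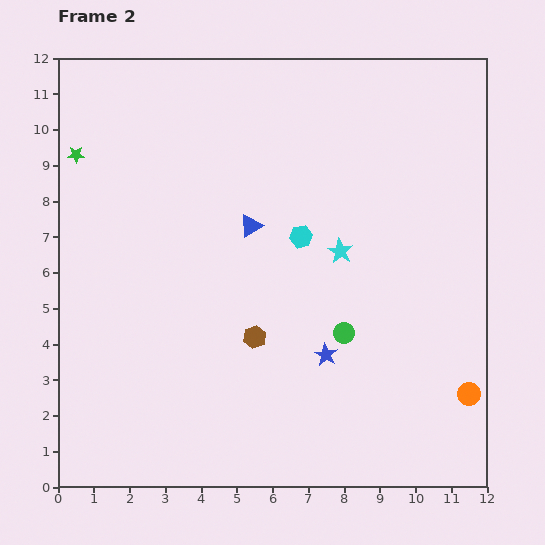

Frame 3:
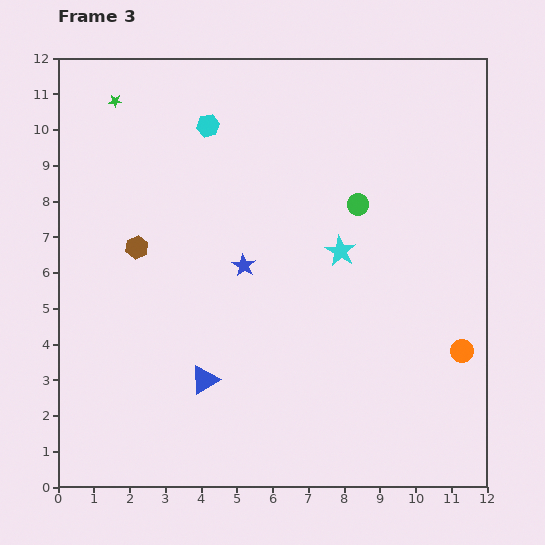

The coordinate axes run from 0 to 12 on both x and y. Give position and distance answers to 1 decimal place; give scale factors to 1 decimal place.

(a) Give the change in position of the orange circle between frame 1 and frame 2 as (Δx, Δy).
(0.2, 1.1)

The orange circle was at (11.3, 1.5) in frame 1 and (11.5, 2.6) in frame 2.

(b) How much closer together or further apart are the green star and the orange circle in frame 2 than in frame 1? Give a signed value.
+1.4

Distance in frame 1: 11.5. Distance in frame 2: 12.9.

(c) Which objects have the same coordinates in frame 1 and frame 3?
the cyan star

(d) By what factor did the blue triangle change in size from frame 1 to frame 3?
1.5×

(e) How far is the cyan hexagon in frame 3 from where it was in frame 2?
4.0

The cyan hexagon moved from (6.8, 7.0) to (4.2, 10.1), a distance of √(2.6² + 3.1²) ≈ 4.0.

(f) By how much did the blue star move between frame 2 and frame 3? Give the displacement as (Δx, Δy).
(-2.3, 2.5)

The blue star was at (7.5, 3.7) in frame 2 and (5.2, 6.2) in frame 3.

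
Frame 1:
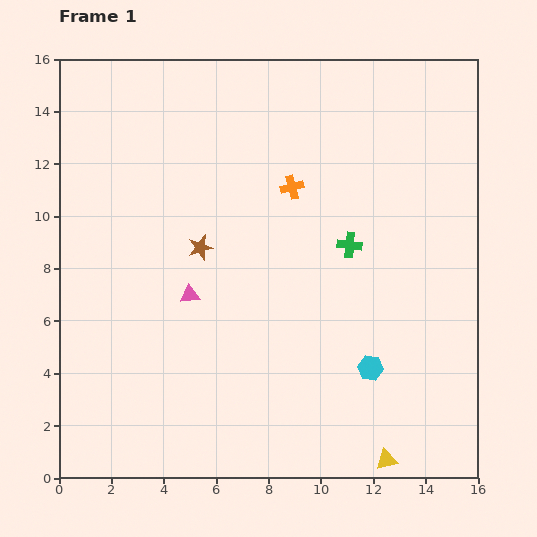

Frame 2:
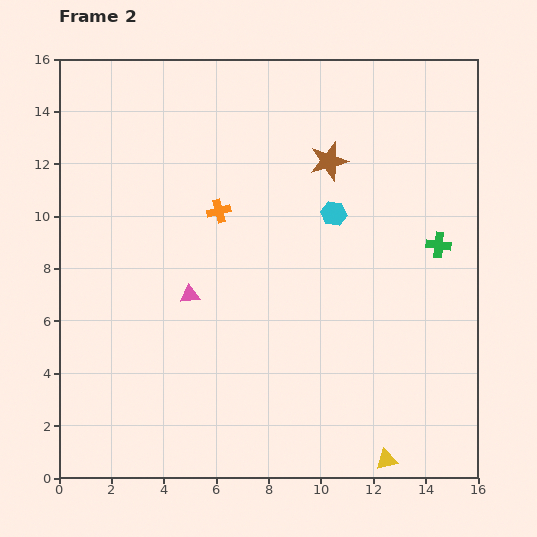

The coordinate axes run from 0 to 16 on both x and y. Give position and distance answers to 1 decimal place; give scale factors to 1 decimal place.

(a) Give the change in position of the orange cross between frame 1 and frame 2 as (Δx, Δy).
(-2.8, -0.9)

The orange cross was at (8.9, 11.1) in frame 1 and (6.1, 10.2) in frame 2.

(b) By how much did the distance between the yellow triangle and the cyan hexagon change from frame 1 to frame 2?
+6.0

Distance in frame 1: 3.6. Distance in frame 2: 9.6.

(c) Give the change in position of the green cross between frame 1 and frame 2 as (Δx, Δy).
(3.4, 0.0)

The green cross was at (11.1, 8.9) in frame 1 and (14.5, 8.9) in frame 2.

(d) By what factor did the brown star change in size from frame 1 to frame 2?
1.5×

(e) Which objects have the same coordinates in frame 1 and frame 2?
the pink triangle, the yellow triangle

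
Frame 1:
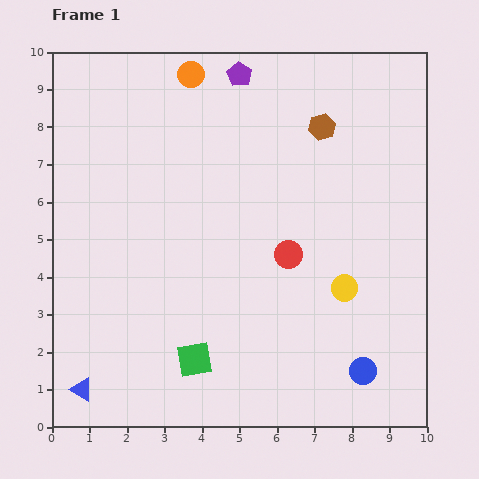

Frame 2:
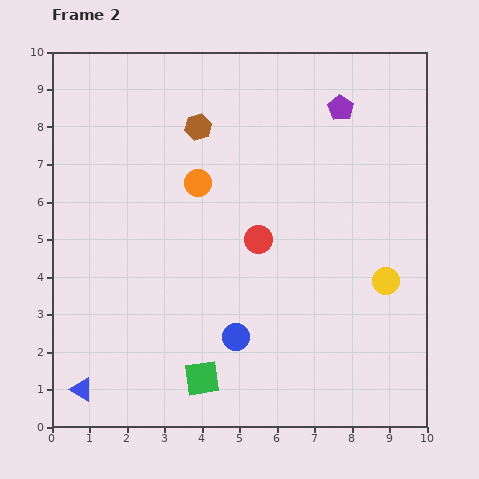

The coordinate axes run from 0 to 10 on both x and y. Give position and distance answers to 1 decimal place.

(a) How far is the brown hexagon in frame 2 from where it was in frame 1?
3.3

The brown hexagon moved from (7.2, 8.0) to (3.9, 8.0), a distance of √(3.3² + 0.0²) ≈ 3.3.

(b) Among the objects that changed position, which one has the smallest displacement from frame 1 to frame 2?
the green square

(moved 0.5)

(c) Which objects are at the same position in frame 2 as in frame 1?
the blue triangle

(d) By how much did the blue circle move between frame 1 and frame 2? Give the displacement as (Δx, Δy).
(-3.4, 0.9)

The blue circle was at (8.3, 1.5) in frame 1 and (4.9, 2.4) in frame 2.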